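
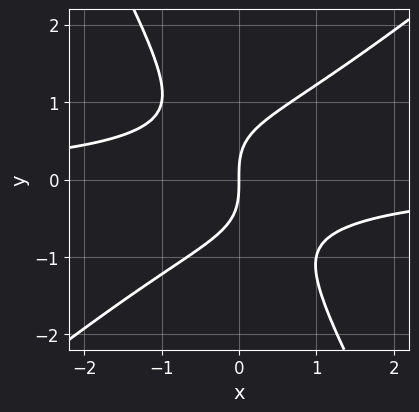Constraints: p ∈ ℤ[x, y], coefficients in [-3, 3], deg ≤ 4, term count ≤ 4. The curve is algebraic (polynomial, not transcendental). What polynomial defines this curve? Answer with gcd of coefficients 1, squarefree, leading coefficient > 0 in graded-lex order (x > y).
3*x^2*y - 2*x*y^2 - 2*y^3 + 3*x

First, the degree is 3 — a generic line meets the curve in up to 3 points.
Then, from the axis intercepts and sections: one y-axis crossing is at y = 0; it crosses the x-axis at the gridline x = 0.
Finally, solving for integer coefficients yields p as stated.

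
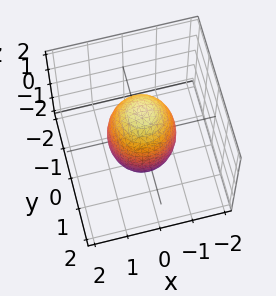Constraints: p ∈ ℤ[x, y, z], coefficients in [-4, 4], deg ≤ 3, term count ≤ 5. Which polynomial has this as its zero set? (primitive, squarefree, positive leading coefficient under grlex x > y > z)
deg p = 2. No degree-1 surface has this shape.
Symmetries: every cross-section ⟂ z is a circle, so x, y appear only via x² + y².
From the visible intercepts: among the integer gridlines, it crosses the x-axis at x ∈ {-1, 1}; a circular section at z = -1 has radius between 0 and 1; among the integer gridlines, it crosses the y-axis at y ∈ {-1, 1}.
Matching integer coefficients to the picture gives p.

3*x^2 + 3*y^2 + z^2 - 3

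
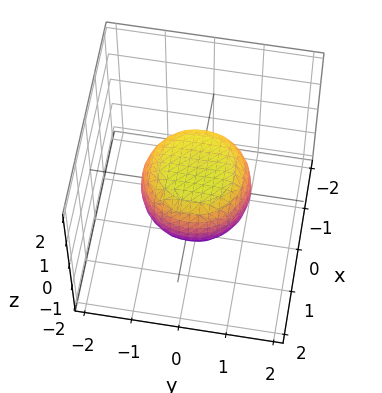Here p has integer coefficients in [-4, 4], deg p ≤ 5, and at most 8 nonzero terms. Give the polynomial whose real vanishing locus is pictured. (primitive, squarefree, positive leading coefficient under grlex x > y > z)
1. Degree: a generic line meets the surface in up to 4 points, so deg p = 4.
2. Symmetries: the surface is invariant under rotation about z: p = q(x² + y², z).
3. Against the integer gridlines: a circular section at z = 0 has radius between 1 and 2.
4. The integer polynomial consistent with all of this is the stated p.

2*x^4 + 4*x^2*y^2 + 2*y^4 - x^2 - y^2 + 3*z^2 - 2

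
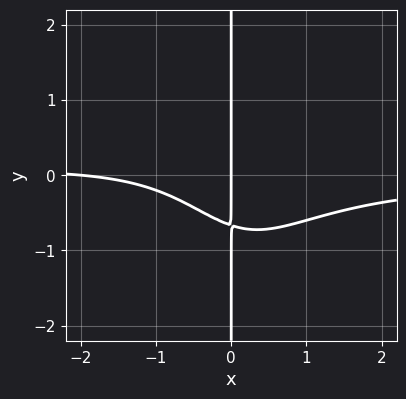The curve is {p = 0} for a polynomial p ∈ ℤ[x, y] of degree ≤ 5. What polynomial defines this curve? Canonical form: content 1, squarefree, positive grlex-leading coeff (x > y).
(a) The degree is 4 — a generic line meets the curve in up to 4 points.
(b) Reading off the gridlines: every point of the y-axis in the box is on the curve; among the integer gridlines, it crosses the x-axis at x ∈ {-2, 0}.
(c) Putting this together gives p.

2*x^3*y + x^2 + 3*x*y + 2*x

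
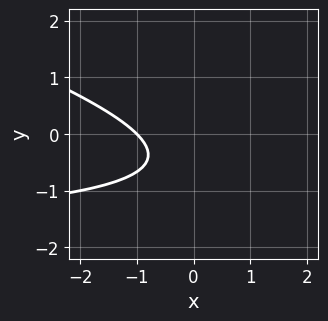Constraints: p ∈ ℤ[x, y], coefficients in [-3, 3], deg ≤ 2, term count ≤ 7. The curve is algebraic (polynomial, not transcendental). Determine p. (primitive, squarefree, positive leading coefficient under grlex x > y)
x*y + 3*y^2 + 2*x + 3*y + 2

1. The degree is 2 — no degree-1 curve has this shape.
2. From the axis intercepts and sections: it crosses the x-axis at the gridline x = -1; it misses every integer gridline on the y-axis.
3. Fitting integer coefficients to these (and the overall shape) gives p.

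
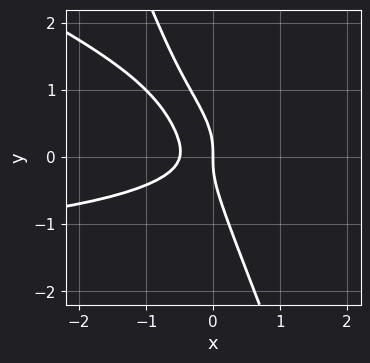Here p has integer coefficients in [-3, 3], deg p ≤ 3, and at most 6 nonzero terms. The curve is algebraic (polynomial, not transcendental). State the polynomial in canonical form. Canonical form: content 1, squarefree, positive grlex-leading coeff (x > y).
1. Degree: a generic line meets the curve in up to 3 points, so deg p = 3.
2. Checking where it meets the axes: it crosses the y-axis at the gridline y = 0; one x-axis crossing is at x = 0.
3. Matching integer coefficients to the picture gives p.

x^2*y + 3*x*y^2 + y^3 + 2*x^2 + x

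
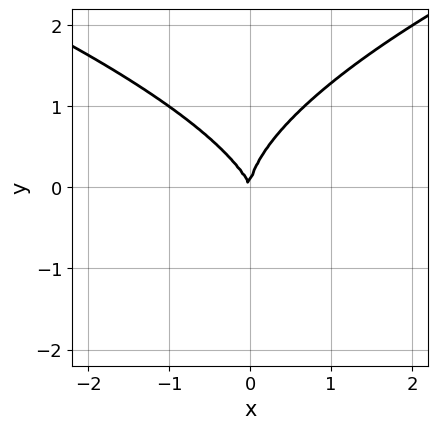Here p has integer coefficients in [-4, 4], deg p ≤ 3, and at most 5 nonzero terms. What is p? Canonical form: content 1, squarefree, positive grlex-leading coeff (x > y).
2*y^3 - 3*x^2 - x*y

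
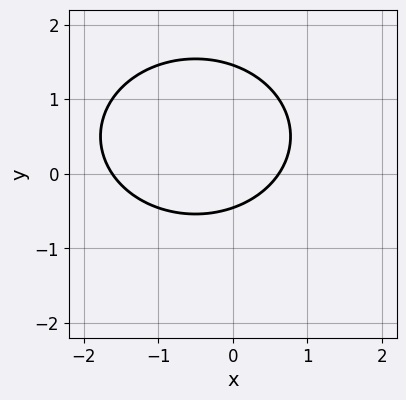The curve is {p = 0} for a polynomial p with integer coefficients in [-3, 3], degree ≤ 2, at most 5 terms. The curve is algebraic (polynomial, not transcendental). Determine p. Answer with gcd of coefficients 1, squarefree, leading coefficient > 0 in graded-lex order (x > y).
First, degree: a generic line meets the curve in up to 2 points, so deg p = 2.
Finally, matching integer coefficients to the picture gives p.

2*x^2 + 3*y^2 + 2*x - 3*y - 2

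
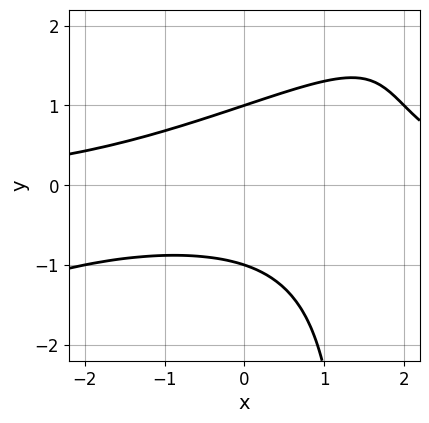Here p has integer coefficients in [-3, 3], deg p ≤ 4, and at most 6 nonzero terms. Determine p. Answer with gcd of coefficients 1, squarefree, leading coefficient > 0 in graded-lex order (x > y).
x^2*y - 2*x*y^2 + 3*y^2 - 3

1. The degree is 3 — the shape is more complex than any degree-2 curve.
2. Checking where it meets the axes: among the integer gridlines, it crosses the y-axis at y ∈ {-1, 1}; the curve avoids every integer x-axis point in the box.
3. Solving for integer coefficients yields p as stated.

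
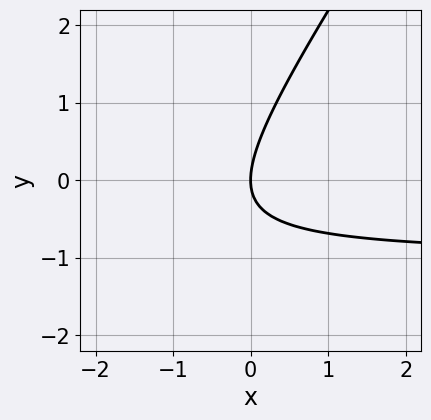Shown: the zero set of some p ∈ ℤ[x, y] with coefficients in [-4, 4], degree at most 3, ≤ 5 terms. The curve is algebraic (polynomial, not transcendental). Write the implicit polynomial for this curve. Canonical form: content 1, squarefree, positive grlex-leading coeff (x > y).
3*x*y - 2*y^2 + 3*x

(a) Degree: the shape is more complex than any degree-1 curve, so deg p = 2.
(b) Checking where it meets the axes: it meets the x-axis at x = 0 (among the integer gridlines); it crosses the y-axis at the gridline y = 0.
(c) These observations pin down the coefficients.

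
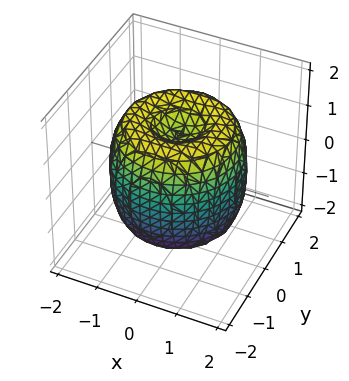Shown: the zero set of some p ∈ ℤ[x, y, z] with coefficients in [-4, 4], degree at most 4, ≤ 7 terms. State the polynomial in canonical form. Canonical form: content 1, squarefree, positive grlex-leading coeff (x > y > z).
(a) Degree: no degree-3 surface has this shape, so deg p = 4.
(b) Symmetries: rotational symmetry about the z-axis ⇒ p depends on x, y only through x² + y².
(c) From the axis intercepts and sections: a circular section at z = 0 has radius between 1 and 2; the z-axis gridline crossings are at z ∈ {-1, 1}.
(d) Fitting integer coefficients to these (and the overall shape) gives p.

x^4 + 2*x^2*y^2 + y^4 - 2*x^2 - 2*y^2 + z^2 - 1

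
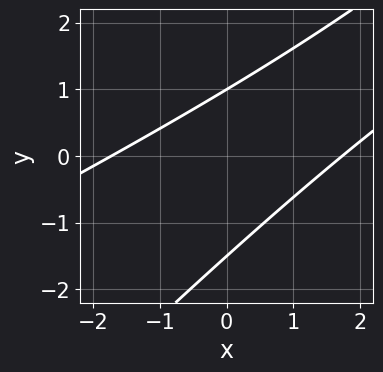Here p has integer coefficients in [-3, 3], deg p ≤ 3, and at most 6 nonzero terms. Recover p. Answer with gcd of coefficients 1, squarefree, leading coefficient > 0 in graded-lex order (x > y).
x^2 - 3*x*y + 2*y^2 + y - 3

(a) Degree: no degree-1 curve has this shape, so deg p = 2.
(b) Reading off the gridlines: one y-axis crossing is at y = 1.
(c) Matching integer coefficients to the picture gives p.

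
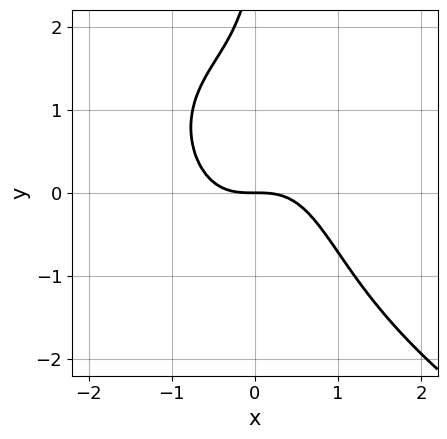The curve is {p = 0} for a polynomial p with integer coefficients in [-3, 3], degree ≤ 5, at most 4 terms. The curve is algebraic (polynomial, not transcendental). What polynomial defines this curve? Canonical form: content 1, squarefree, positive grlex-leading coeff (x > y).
deg p = 4. A generic line meets the curve in up to 4 points.
Against the integer gridlines: one y-axis crossing is at y = 0; one x-axis crossing is at x = 0.
Assembling these constraints gives the stated polynomial.

x*y^3 + 3*x^3 - y^2 + 3*y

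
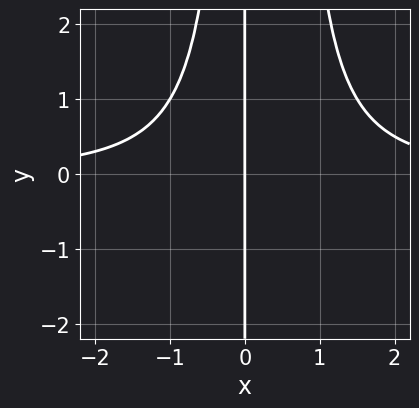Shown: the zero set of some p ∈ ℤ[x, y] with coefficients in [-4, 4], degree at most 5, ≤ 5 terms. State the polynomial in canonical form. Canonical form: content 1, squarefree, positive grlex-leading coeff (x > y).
2*x^3*y - x^2*y - 3*x

(a) Degree: no degree-3 curve has this shape, so deg p = 4.
(b) From the visible intercepts: every point of the y-axis in the box is on the curve; it crosses the x-axis at the gridline x = 0.
(c) Assembling these constraints gives the stated polynomial.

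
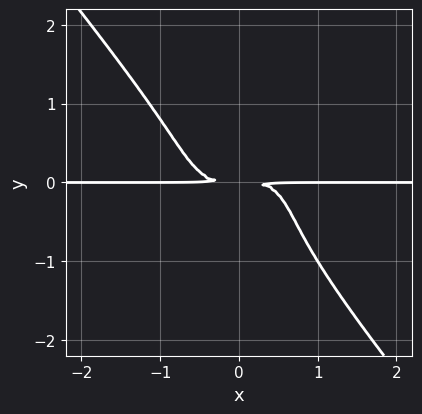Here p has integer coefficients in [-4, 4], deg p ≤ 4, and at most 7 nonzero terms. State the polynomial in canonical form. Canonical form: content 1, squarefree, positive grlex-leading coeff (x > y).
3*x^3*y - 2*x^2*y^2 + 3*y^4 + y^3 + 3*y^2

1. deg p = 4. A generic line meets the curve in up to 4 points.
2. Observable constraints: every point of the x-axis in the box is on the curve.
3. These observations pin down the coefficients.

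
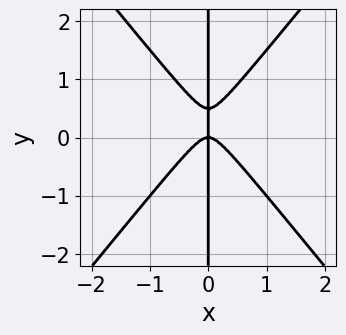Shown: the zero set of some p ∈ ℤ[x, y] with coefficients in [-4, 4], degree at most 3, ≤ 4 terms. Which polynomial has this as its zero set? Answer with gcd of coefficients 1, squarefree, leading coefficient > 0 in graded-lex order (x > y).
3*x^3 - 2*x*y^2 + x*y

(a) deg p = 3. The shape is more complex than any degree-2 curve.
(b) Against the integer gridlines: one x-axis crossing is at x = 0; every point of the y-axis in the box is on the curve.
(c) These observations pin down the coefficients.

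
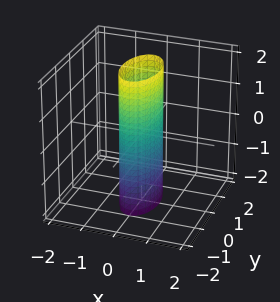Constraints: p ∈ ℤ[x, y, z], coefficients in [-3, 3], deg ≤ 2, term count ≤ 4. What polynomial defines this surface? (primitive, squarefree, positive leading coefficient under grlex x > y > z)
3*x^2 + y^2 - 1

Degree: constant cross-section along one axis; a quadric, so deg p = 2.
Symmetries: it's symmetric under x → −x, forcing even powers of x; it's symmetric under z → −z, forcing even powers of z; mirror symmetry y ↦ −y ⇒ only even powers of y.
Against the integer gridlines: the surface avoids every integer z-axis point in the box; the y-axis gridline crossings are at y ∈ {-1, 1}.
Assembling these constraints gives the stated polynomial.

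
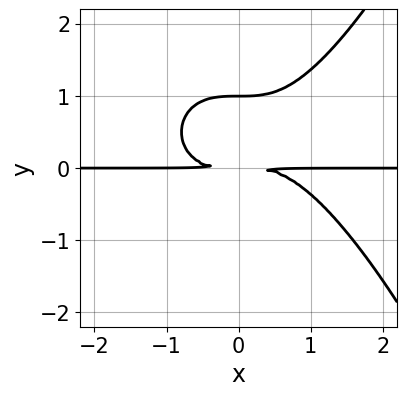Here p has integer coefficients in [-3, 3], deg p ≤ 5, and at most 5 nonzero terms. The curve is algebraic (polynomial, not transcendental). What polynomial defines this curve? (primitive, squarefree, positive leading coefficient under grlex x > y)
x^3*y - 2*y^3 + 2*y^2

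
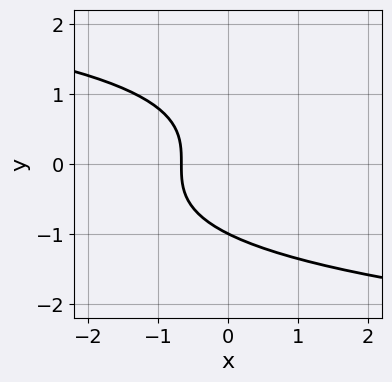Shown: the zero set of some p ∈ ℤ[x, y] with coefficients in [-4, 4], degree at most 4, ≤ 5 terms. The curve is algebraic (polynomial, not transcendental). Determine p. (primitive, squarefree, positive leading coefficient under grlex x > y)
The degree is 3 — no degree-2 curve has this shape.
Observable constraints: one y-axis crossing is at y = -1.
Putting this together gives p.

2*y^3 + 3*x + 2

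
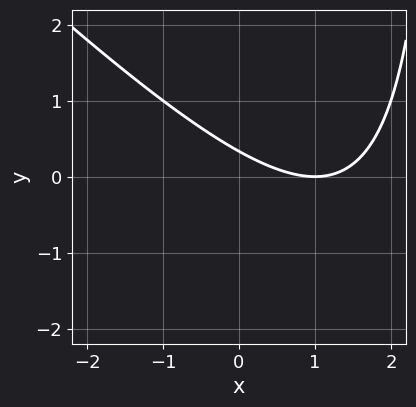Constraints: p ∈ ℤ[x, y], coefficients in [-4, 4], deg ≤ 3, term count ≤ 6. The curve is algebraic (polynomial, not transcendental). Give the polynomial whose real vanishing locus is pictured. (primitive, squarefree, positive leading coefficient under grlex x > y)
x^2 + x*y - 2*x - 3*y + 1

deg p = 2.
From the axis intercepts and sections: one x-axis crossing is at x = 1.
Putting this together gives p.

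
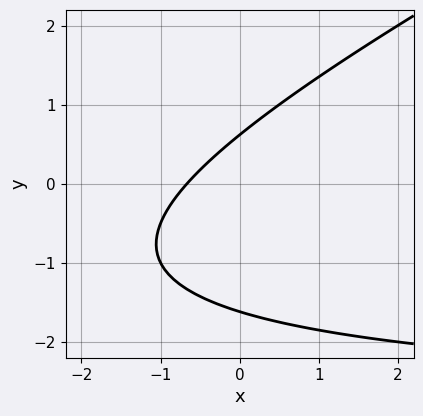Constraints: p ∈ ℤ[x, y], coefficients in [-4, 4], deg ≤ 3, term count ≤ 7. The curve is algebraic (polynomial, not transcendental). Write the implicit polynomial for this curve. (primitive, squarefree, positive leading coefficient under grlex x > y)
(a) Degree: no degree-1 curve has this shape, so deg p = 2.
(b) The integer polynomial consistent with all of this is the stated p.

x*y - 2*y^2 + 3*x - 2*y + 2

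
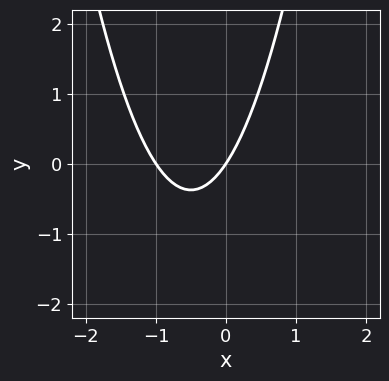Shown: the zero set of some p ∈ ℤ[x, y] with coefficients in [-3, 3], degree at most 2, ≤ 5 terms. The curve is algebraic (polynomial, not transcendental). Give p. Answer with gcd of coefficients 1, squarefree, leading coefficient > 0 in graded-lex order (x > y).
3*x^2 + 3*x - 2*y

(a) deg p = 2. The shape is more complex than any degree-1 curve.
(b) Reading off the gridlines: it crosses the y-axis at the gridline y = 0; among the integer gridlines, it crosses the x-axis at x ∈ {-1, 0}.
(c) Assembling these constraints gives the stated polynomial.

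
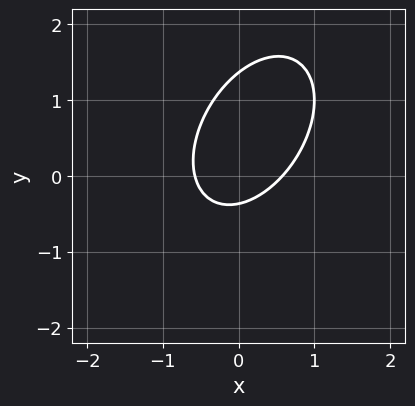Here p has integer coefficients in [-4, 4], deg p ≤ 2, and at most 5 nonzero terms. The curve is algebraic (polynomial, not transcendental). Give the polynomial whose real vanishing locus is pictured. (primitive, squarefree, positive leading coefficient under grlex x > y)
deg p = 2. A generic line meets the curve in up to 2 points.
The integer polynomial consistent with all of this is the stated p.

3*x^2 - 2*x*y + 2*y^2 - 2*y - 1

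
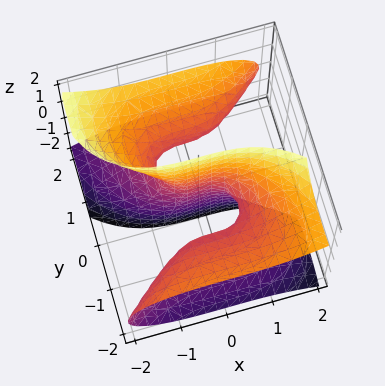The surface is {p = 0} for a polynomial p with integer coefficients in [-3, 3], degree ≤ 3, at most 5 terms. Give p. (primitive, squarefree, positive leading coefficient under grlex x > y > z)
x^3 - y^3 - y^2*z + 3*y*z^2 + y

deg p = 3.
From the axis intercepts and sections: one x-axis crossing is at x = 0; among the integer gridlines, it crosses the y-axis at y ∈ {-1, 0, 1}; every point of the z-axis in the box is on the surface.
The integer polynomial consistent with all of this is the stated p.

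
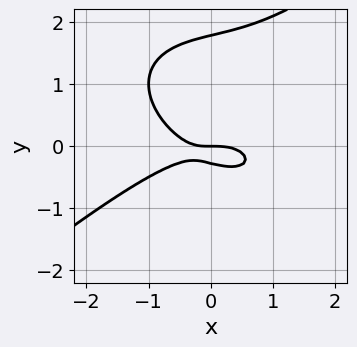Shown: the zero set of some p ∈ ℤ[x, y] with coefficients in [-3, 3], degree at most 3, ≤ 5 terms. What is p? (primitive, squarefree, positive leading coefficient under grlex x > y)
(a) deg p = 3. No degree-2 curve has this shape.
(b) Observable constraints: it crosses the x-axis at the gridline x = 0; one y-axis crossing is at y = 0.
(c) Matching integer coefficients to the picture gives p.

x^3 - 2*y^3 + x*y + 3*y^2 + y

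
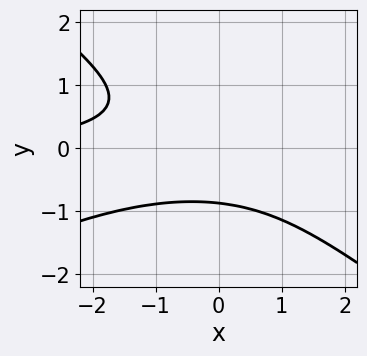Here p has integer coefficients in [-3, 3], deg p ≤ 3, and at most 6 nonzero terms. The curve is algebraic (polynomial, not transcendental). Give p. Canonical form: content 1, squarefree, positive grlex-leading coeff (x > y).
(a) Degree: no degree-2 curve has this shape, so deg p = 3.
(b) Checking where it meets the axes: the curve avoids every integer x-axis point in the box.
(c) These observations pin down the coefficients.

x^2*y - x*y^2 - 3*y^3 - 2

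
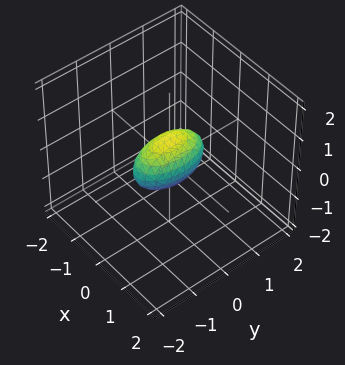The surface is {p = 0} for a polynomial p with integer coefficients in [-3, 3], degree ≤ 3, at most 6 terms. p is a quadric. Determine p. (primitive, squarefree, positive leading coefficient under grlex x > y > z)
(a) deg p = 2. A closed, bounded, convex surface; a quadric.
(b) Symmetries: mirror symmetry y ↦ −y ⇒ only even powers of y; the z ↦ −z reflection is a symmetry, so z appears only in even powers; mirror symmetry x ↦ −x ⇒ only even powers of x.
(c) From the axis intercepts and sections: the y-axis gridline crossings are at y ∈ {-1, 1}.
(d) Assembling these constraints gives the stated polynomial.

3*x^2 + y^2 + 2*z^2 - 1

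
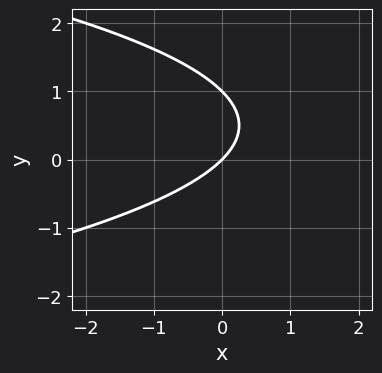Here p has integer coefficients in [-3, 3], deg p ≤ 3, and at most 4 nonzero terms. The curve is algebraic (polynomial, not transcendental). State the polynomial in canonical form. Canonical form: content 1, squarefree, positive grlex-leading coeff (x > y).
1. The degree is 2 — the shape is more complex than any degree-1 curve.
2. Checking where it meets the axes: it crosses the x-axis at the gridline x = 0; the y-axis gridline crossings are at y ∈ {0, 1}.
3. Matching integer coefficients to the picture gives p.

y^2 + x - y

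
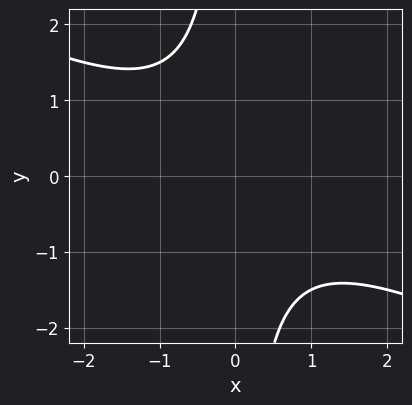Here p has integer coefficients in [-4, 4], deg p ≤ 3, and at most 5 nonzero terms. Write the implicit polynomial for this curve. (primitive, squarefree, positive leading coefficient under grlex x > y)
x^2 + 2*x*y + 2

(a) The degree is 2 — no degree-1 curve has this shape.
(b) Reading off the gridlines: it misses every integer gridline on the y-axis; it misses every integer gridline on the x-axis.
(c) These observations pin down the coefficients.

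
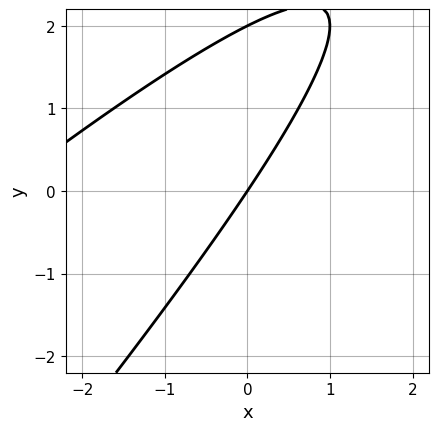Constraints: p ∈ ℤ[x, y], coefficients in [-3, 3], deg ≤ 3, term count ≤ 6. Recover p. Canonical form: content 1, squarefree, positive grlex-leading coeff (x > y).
(a) The degree is 2 — the shape is more complex than any degree-1 curve.
(b) Reading off the gridlines: one x-axis crossing is at x = 0; the y-axis gridline crossings are at y ∈ {0, 2}.
(c) Matching integer coefficients to the picture gives p.

x^2 - 2*x*y + y^2 + 3*x - 2*y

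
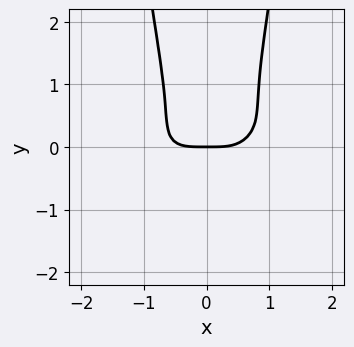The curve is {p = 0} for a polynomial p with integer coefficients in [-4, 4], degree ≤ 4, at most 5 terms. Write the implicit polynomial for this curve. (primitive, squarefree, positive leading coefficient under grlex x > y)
x^4 - x^3*y + 3*x^2*y^2 - y^3 - y

(a) deg p = 4. No degree-3 curve has this shape.
(b) Checking where it meets the axes: it meets the x-axis at x = 0 (among the integer gridlines); one y-axis crossing is at y = 0.
(c) Putting this together gives p.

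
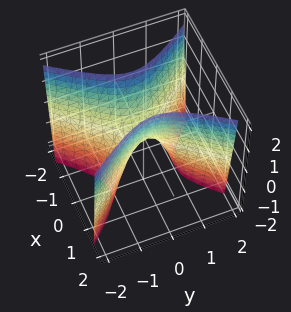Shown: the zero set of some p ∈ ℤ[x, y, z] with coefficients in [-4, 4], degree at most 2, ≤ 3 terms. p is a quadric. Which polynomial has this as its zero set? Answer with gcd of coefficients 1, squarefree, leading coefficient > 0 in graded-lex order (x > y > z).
deg p = 2. A saddle surface; a quadric.
Symmetries: the x ↦ −x reflection is a symmetry, so x appears only in even powers; it's symmetric under y → −y, forcing even powers of y.
Observable constraints: it crosses the z-axis at the gridline z = 0; one x-axis crossing is at x = 0; it crosses the y-axis at the gridline y = 0.
Matching integer coefficients to the picture gives p.

3*x^2 - 2*y^2 - z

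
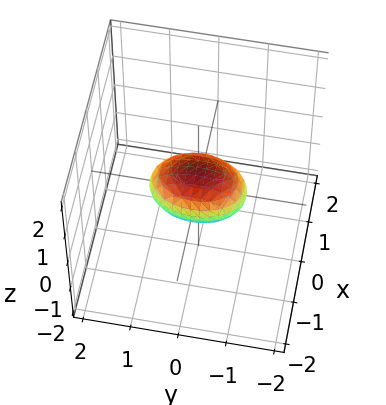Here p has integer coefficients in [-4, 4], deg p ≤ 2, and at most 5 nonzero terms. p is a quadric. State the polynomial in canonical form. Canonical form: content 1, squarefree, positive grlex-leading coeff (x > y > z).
2*x^2 + y^2 + 2*z^2 - 1

deg p = 2. Bounded and convex; a quadric.
Symmetries: it's symmetric under y → −y, forcing even powers of y; mirror symmetry x ↦ −x ⇒ only even powers of x; it's symmetric under z → −z, forcing even powers of z.
From the visible intercepts: the y-axis gridline crossings are at y ∈ {-1, 1}.
Matching integer coefficients to the picture gives p.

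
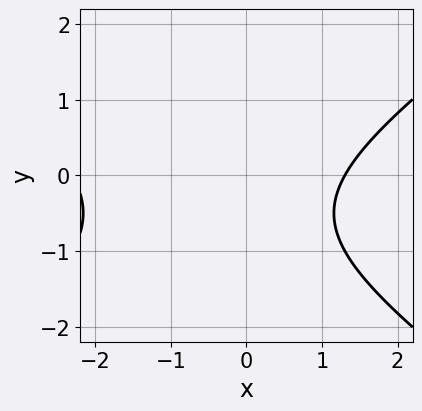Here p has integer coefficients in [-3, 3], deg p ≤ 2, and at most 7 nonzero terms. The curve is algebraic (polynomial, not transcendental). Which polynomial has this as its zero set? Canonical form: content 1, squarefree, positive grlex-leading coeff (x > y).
x^2 - 2*y^2 + x - 2*y - 3

1. The degree is 2 — no degree-1 curve has this shape.
2. Against the integer gridlines: no y-intercept at any integer in the box.
3. The integer polynomial consistent with all of this is the stated p.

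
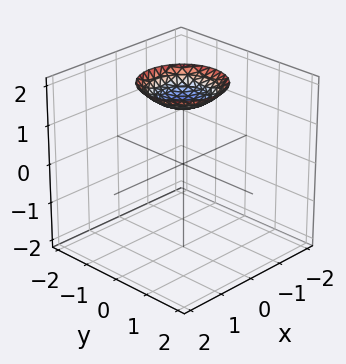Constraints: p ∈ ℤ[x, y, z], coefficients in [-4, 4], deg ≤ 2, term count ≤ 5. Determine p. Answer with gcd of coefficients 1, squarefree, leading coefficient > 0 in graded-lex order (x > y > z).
x^2 + y^2 - 2*z + 3

(a) The degree is 2 — a generic line meets the surface in up to 2 points.
(b) Symmetries: rotational symmetry about the z-axis ⇒ p depends on x, y only through x² + y².
(c) Observable constraints: no y-intercept at any integer in the box; a circular section at z = 2 has radius exactly 1.
(d) Solving for integer coefficients yields p as stated.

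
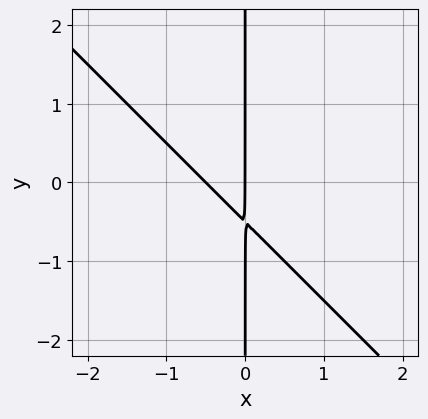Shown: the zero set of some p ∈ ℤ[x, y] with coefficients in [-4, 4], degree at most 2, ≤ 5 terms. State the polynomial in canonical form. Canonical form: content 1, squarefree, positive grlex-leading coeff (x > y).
1. deg p = 2. A generic line meets the curve in up to 2 points.
2. Against the integer gridlines: the visible y-axis segment lies entirely on the curve; it meets the x-axis at x = 0 (among the integer gridlines).
3. Solving for integer coefficients yields p as stated.

2*x^2 + 2*x*y + x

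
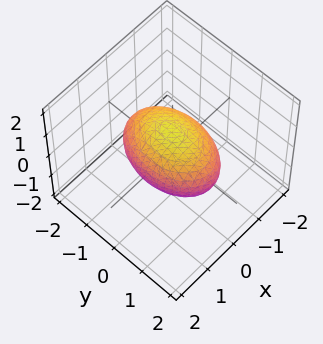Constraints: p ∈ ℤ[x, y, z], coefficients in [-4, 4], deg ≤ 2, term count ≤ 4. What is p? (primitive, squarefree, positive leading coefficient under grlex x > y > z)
2*x^2 + y^2 + 2*z^2 - 2

(a) The degree is 2 — a closed, bounded, convex surface; a quadric.
(b) Symmetries: the z ↦ −z reflection is a symmetry, so z appears only in even powers; mirror symmetry y ↦ −y ⇒ only even powers of y; it's symmetric under x → −x, forcing even powers of x.
(c) From the axis intercepts and sections: the z-axis gridline crossings are at z ∈ {-1, 1}; the x-axis gridline crossings are at x ∈ {-1, 1}.
(d) Solving for integer coefficients yields p as stated.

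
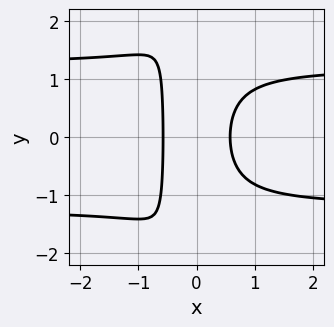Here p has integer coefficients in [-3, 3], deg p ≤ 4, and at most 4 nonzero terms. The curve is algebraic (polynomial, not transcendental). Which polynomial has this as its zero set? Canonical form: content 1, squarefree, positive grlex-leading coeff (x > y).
2*x^2*y^2 + x*y^2 - 3*x^2 + 1

The degree is 4 — a generic line meets the curve in up to 4 points.
Symmetries: the y ↦ −y reflection is a symmetry, so y appears only in even powers.
From the visible intercepts: no y-intercept at any integer in the box.
These observations pin down the coefficients.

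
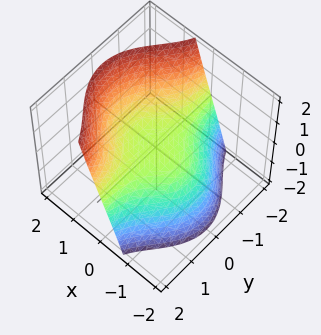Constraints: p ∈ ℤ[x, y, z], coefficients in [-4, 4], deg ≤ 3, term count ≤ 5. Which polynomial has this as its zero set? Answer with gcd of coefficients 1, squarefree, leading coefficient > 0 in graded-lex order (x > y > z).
x^3 + 2*x*y^2 - 3*z

1. deg p = 3. A generic line meets the surface in up to 3 points.
2. Reading off the gridlines: every point of the y-axis in the box is on the surface; one x-axis crossing is at x = 0.
3. Fitting integer coefficients to these (and the overall shape) gives p.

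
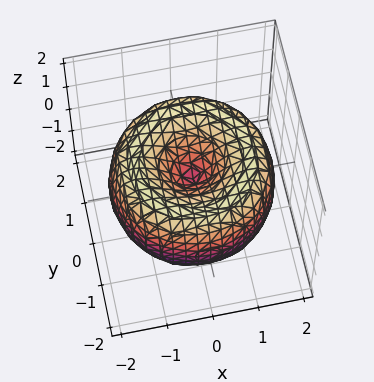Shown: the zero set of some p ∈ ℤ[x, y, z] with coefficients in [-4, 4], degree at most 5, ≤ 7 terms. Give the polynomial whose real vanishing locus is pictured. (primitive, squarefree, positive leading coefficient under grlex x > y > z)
First, degree: the shape is more complex than any degree-3 surface, so deg p = 4.
Next, symmetry: every cross-section ⟂ z is a circle, so x, y appear only via x² + y².
Then, from the axis intercepts and sections: it meets the y-axis at y = 0 (among the integer gridlines); it crosses the z-axis at the gridline z = 0.
Finally, putting this together gives p.

x^4 + 2*x^2*y^2 + y^4 - 3*x^2 - 3*y^2 + 2*z^2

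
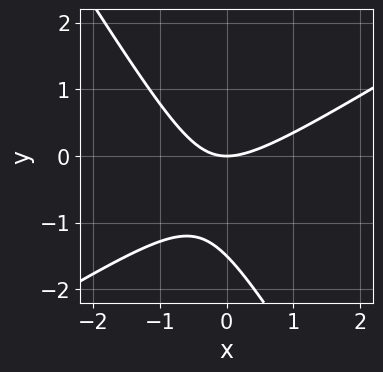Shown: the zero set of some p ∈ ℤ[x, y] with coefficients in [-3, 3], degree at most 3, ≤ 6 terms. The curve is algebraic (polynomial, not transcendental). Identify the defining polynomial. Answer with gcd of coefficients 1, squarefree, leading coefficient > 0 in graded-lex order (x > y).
2*x^2 - 2*x*y - 2*y^2 - 3*y

deg p = 2. A generic line meets the curve in up to 2 points.
From the visible intercepts: one x-axis crossing is at x = 0; it crosses the y-axis at the gridline y = 0.
Matching integer coefficients to the picture gives p.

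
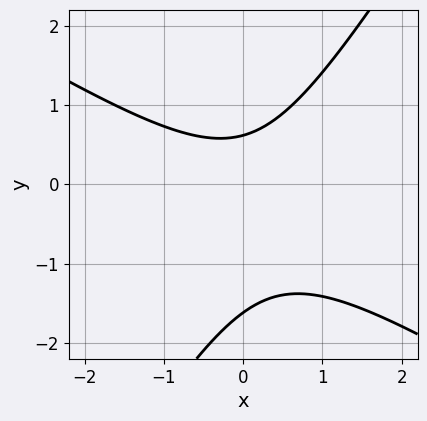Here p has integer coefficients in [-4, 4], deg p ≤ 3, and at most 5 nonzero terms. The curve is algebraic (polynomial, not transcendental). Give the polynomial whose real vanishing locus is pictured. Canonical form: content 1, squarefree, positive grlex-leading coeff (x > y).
First, the degree is 2 — the shape is more complex than any degree-1 curve.
Then, from the axis intercepts and sections: no x-intercept at any integer in the box.
Finally, solving for integer coefficients yields p as stated.

x^2 + x*y - y^2 - y + 1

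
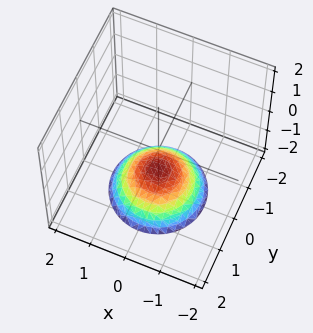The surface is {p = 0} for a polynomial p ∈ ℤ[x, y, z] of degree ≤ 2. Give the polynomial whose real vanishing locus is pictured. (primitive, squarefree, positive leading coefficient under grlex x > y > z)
2*x^2 + 2*y^2 + 3*z + 3

First, the degree is 2 — the shape is more complex than any degree-1 surface.
Then, symmetries: rotational symmetry about the z-axis ⇒ p depends on x, y only through x² + y².
Next, checking where it meets the axes: no y-intercept at any integer in the box; it meets the z-axis at z = -1 (among the integer gridlines).
Finally, solving for integer coefficients yields p as stated.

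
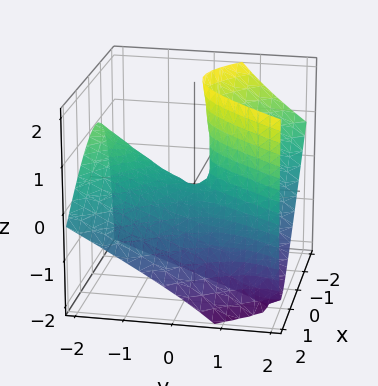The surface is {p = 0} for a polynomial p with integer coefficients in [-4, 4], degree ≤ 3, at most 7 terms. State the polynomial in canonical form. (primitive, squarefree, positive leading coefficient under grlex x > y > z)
(a) deg p = 2. No degree-1 surface has this shape.
(b) Against the integer gridlines: it crosses the z-axis at the gridline z = 0; one x-axis crossing is at x = 0; it crosses the y-axis at the gridline y = 0.
(c) The integer polynomial consistent with all of this is the stated p.

2*x^2 + 2*x*z - y^2 - 2*y*z + z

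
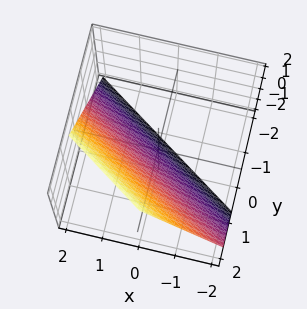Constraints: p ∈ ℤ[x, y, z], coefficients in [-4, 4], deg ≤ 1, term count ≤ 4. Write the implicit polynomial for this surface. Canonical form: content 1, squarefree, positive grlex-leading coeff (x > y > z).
Degree: the surface is flat (a plane), so deg p = 1.
From the axis intercepts and sections: one z-axis crossing is at z = -1; it crosses the x-axis at the gridline x = 1.
The integer polynomial consistent with all of this is the stated p.

2*x + 3*y - 2*z - 2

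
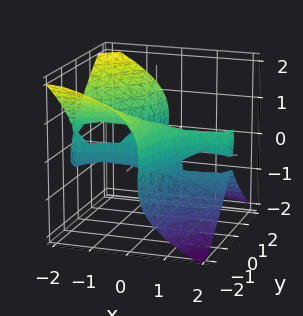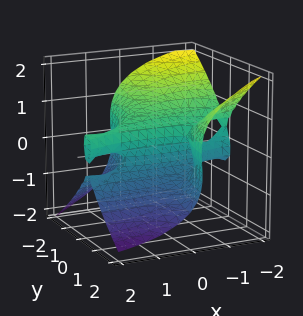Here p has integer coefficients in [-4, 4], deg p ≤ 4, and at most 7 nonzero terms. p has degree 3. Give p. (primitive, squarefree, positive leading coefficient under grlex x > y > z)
x^2*y - 3*x*y^2 - 3*z^3 - 2*y + z

(a) The degree is 3 — no degree-2 surface has this shape.
(b) From the axis intercepts and sections: every point of the x-axis in the box is on the surface; it crosses the z-axis at the gridline z = 0; one y-axis crossing is at y = 0.
(c) Fitting integer coefficients to these (and the overall shape) gives p.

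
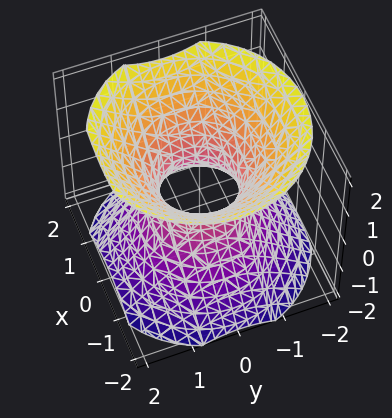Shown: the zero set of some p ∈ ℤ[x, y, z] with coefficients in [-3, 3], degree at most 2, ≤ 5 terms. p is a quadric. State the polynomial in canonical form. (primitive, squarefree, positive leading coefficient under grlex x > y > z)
The degree is 2 — one connected sheet with a waist; a quadric.
Symmetries: the z ↦ −z reflection is a symmetry, so z appears only in even powers; every cross-section ⟂ z is a circle, so x, y appear only via x² + y².
Checking where it meets the axes: a circular section at z = 1 has radius between 1 and 2; no z-intercept at any integer in the box.
Fitting integer coefficients to these (and the overall shape) gives p.

3*x^2 + 3*y^2 - 3*z^2 - 2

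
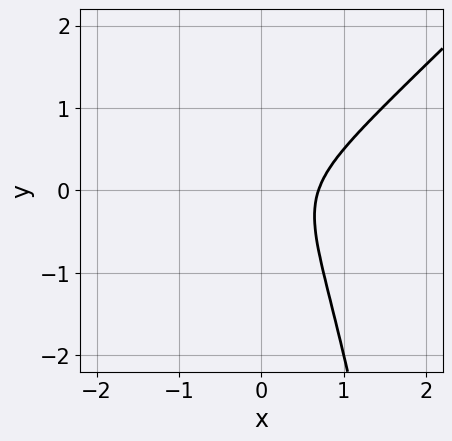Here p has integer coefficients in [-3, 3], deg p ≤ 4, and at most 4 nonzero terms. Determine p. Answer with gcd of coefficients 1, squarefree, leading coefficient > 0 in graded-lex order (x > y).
3*x^3 - 3*x^2*y - 2*y^2 - 1

(a) Degree: the shape is more complex than any degree-2 curve, so deg p = 3.
(b) Observable constraints: it misses every integer gridline on the y-axis.
(c) Assembling these constraints gives the stated polynomial.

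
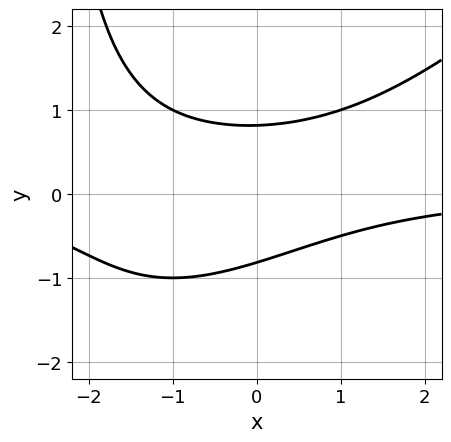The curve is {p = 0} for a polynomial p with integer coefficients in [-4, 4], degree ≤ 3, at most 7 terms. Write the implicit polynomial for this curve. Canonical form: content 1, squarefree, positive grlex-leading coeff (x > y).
First, degree: a generic line meets the curve in up to 3 points, so deg p = 3.
Next, from the visible intercepts: no x-intercept at any integer in the box.
Finally, together with the visible shape, these determine p as stated.

x^2*y - x*y^2 + x*y - 3*y^2 + 2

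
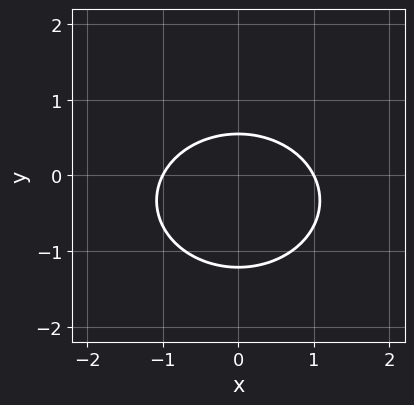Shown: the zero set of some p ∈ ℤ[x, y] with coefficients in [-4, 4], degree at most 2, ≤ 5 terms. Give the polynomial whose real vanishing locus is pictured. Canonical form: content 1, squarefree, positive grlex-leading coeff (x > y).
(a) The degree is 2 — no degree-1 curve has this shape.
(b) Symmetries: mirror symmetry x ↦ −x ⇒ only even powers of x.
(c) Reading off the gridlines: the x-axis gridline crossings are at x ∈ {-1, 1}.
(d) The integer polynomial consistent with all of this is the stated p.

2*x^2 + 3*y^2 + 2*y - 2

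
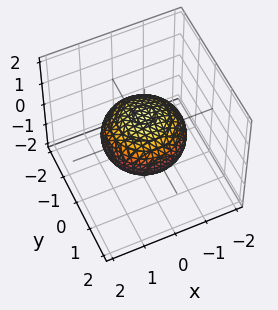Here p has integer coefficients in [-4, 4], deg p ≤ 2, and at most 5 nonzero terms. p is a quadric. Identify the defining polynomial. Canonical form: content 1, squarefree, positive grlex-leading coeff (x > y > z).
1. The degree is 2 — a closed, bounded, convex surface; a quadric.
2. Symmetry: the z-axis is an axis of rotation, so x and y enter only as x² + y²; mirror symmetry z ↦ −z ⇒ only even powers of z.
3. From the visible intercepts: a circular section at z = 0 has radius between 1 and 2; the z-axis gridline crossings are at z ∈ {-1, 1}.
4. The integer polynomial consistent with all of this is the stated p.

2*x^2 + 2*y^2 + 3*z^2 - 3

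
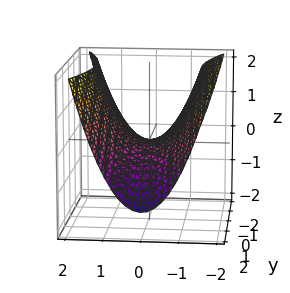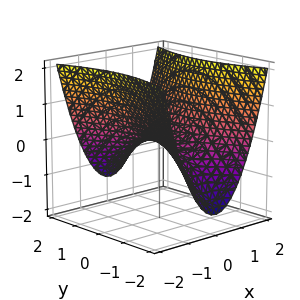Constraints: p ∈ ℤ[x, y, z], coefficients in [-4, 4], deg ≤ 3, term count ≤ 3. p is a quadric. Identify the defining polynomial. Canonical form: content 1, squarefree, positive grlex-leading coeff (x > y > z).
3*x^2 - y^2 - 3*z

First, deg p = 2. A saddle surface; a quadric.
Next, symmetries: mirror symmetry x ↦ −x ⇒ only even powers of x; it's symmetric under y → −y, forcing even powers of y.
Then, against the integer gridlines: it meets the y-axis at y = 0 (among the integer gridlines); it meets the x-axis at x = 0 (among the integer gridlines); it crosses the z-axis at the gridline z = 0.
Finally, the integer polynomial consistent with all of this is the stated p.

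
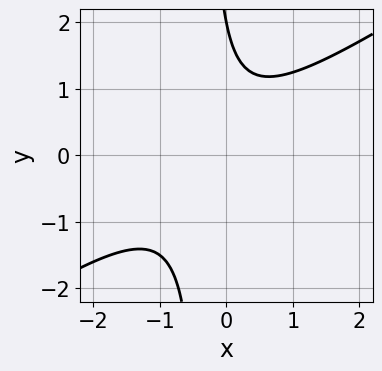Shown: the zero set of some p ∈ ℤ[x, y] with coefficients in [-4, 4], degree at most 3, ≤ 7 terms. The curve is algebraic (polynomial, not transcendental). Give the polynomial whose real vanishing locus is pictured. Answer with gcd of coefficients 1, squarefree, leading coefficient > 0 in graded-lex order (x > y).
2*x^2 - 3*x*y + x - y + 2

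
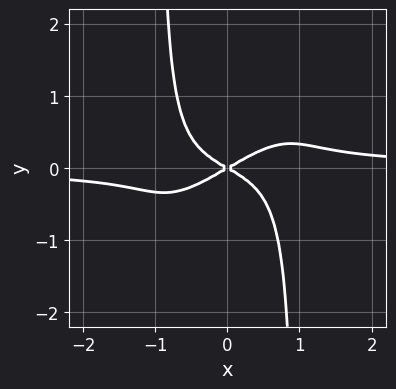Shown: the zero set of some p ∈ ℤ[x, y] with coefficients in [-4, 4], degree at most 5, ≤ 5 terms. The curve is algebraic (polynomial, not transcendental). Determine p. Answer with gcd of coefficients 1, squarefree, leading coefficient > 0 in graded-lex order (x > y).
3*x^3*y - 3*x^2*y^2 - x^2 + 3*y^2

Degree: the shape is more complex than any degree-3 curve, so deg p = 4.
Against the integer gridlines: it meets the x-axis at x = 0 (among the integer gridlines); it meets the y-axis at y = 0 (among the integer gridlines).
Assembling these constraints gives the stated polynomial.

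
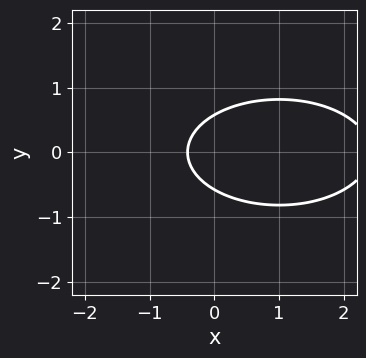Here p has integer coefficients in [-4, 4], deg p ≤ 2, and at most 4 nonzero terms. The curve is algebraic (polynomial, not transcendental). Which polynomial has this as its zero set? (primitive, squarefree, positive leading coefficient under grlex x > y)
x^2 + 3*y^2 - 2*x - 1

1. Degree: a generic line meets the curve in up to 2 points, so deg p = 2.
2. Symmetries: it's symmetric under y → −y, forcing even powers of y.
3. These observations pin down the coefficients.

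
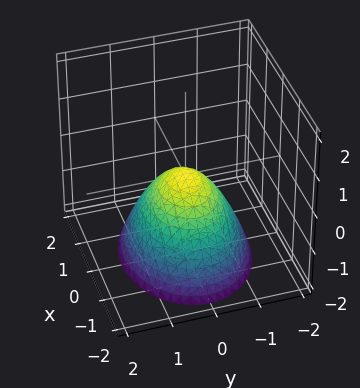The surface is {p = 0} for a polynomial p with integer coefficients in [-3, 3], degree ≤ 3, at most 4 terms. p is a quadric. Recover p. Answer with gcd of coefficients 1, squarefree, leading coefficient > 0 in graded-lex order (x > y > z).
1. The degree is 2 — a single bowl opening along one axis; a quadric.
2. Symmetries: mirror symmetry y ↦ −y ⇒ only even powers of y; it's symmetric under x → −x, forcing even powers of x.
3. From the visible intercepts: one y-axis crossing is at y = 0; one z-axis crossing is at z = 0; it crosses the x-axis at the gridline x = 0.
4. Putting this together gives p.

2*x^2 + 3*y^2 + 3*z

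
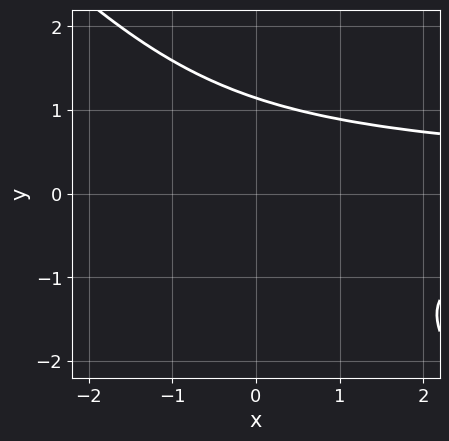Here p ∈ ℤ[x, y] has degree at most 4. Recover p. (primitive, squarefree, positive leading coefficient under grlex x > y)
2*x*y^2 + 2*y^3 - 3

deg p = 3. The shape is more complex than any degree-2 curve.
Reading off the gridlines: no x-intercept at any integer in the box.
These observations pin down the coefficients.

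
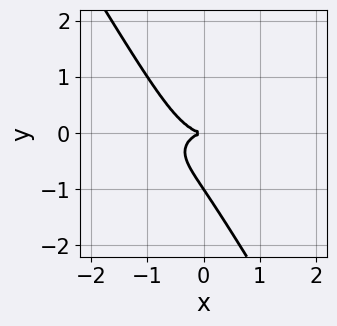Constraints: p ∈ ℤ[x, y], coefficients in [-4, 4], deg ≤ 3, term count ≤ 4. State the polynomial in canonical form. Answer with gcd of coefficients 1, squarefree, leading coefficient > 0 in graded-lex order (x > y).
Degree: a generic line meets the curve in up to 3 points, so deg p = 3.
Observable constraints: one x-axis crossing is at x = 0; among the integer gridlines, it crosses the y-axis at y ∈ {-1, 0}.
The integer polynomial consistent with all of this is the stated p.

x^3 + 3*x*y^2 + 2*y^3 + 2*y^2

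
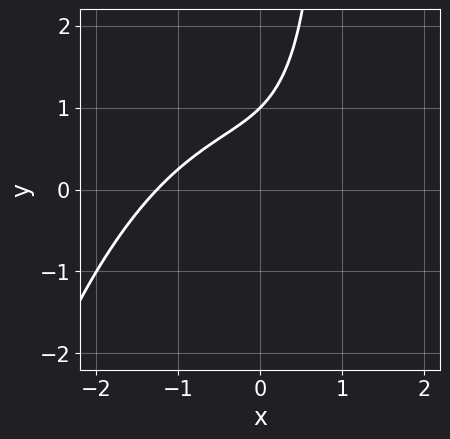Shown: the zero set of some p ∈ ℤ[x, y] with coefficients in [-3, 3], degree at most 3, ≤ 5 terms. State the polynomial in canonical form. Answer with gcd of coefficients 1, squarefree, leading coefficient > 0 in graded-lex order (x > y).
x^3 + 2*x*y - 2*y + 2

(a) deg p = 3. A generic line meets the curve in up to 3 points.
(b) From the visible intercepts: it meets the y-axis at y = 1 (among the integer gridlines).
(c) These observations pin down the coefficients.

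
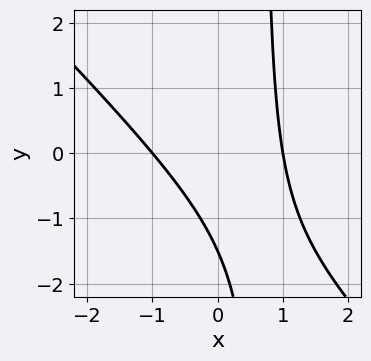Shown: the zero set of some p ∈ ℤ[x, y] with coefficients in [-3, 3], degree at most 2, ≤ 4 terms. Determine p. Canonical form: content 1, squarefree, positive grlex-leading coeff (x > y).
3*x^2 + 3*x*y - 2*y - 3

Degree: no degree-1 curve has this shape, so deg p = 2.
Observable constraints: the x-axis gridline crossings are at x ∈ {-1, 1}.
Together with the visible shape, these determine p as stated.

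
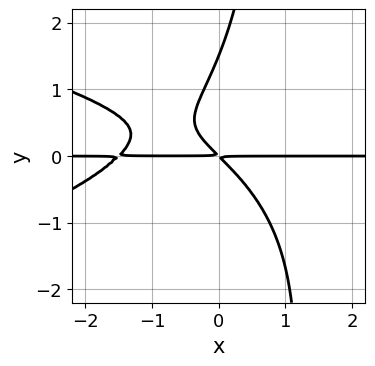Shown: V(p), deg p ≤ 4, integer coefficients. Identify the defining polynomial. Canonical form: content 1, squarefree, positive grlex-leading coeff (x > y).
2*x*y^3 + 2*x^2*y - 2*y^3 + 3*x*y + 3*y^2

First, the degree is 4 — no degree-3 curve has this shape.
Next, against the integer gridlines: the visible x-axis segment lies entirely on the curve.
Finally, putting this together gives p.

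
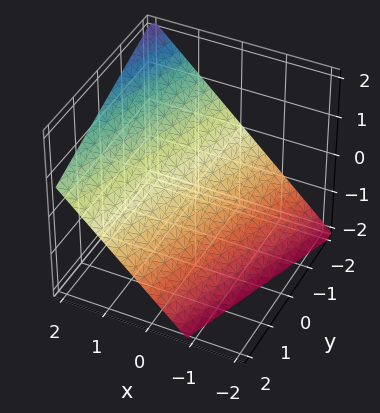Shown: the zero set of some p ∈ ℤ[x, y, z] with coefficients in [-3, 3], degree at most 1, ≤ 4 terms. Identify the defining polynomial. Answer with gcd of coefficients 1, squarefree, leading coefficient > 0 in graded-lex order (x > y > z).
Degree: the surface is flat (a plane), so deg p = 1.
Checking where it meets the axes: one y-axis crossing is at y = -2.
Assembling these constraints gives the stated polynomial.

3*x - y - 3*z - 2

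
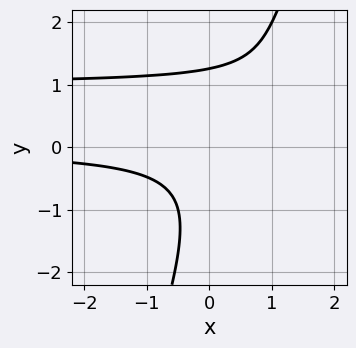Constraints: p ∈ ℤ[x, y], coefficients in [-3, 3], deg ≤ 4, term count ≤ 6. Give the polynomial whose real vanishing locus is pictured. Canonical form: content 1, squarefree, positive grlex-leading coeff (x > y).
3*x*y^2 - y^3 - 3*x*y + 2

(a) The degree is 3 — a generic line meets the curve in up to 3 points.
(b) Checking where it meets the axes: the curve avoids every integer x-axis point in the box.
(c) These observations pin down the coefficients.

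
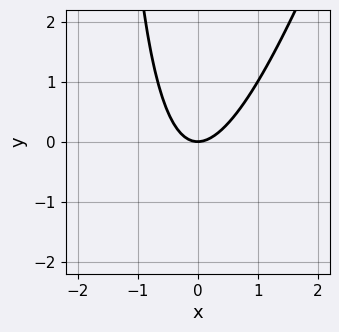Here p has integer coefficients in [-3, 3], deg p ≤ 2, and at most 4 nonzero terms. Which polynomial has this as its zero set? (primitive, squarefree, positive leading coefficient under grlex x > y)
(a) The degree is 2 — no degree-1 curve has this shape.
(b) Reading off the gridlines: it crosses the y-axis at the gridline y = 0; it meets the x-axis at x = 0 (among the integer gridlines).
(c) The integer polynomial consistent with all of this is the stated p.

3*x^2 - x*y - 2*y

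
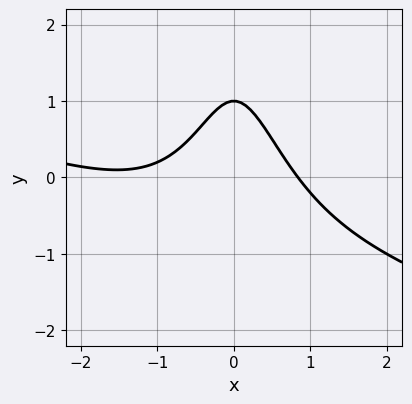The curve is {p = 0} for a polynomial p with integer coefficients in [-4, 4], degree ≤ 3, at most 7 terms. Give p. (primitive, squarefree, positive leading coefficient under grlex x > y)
x^3 + 3*x^2*y + 2*x^2 + 2*y - 2

deg p = 3.
Checking where it meets the axes: it meets the y-axis at y = 1 (among the integer gridlines).
Fitting integer coefficients to these (and the overall shape) gives p.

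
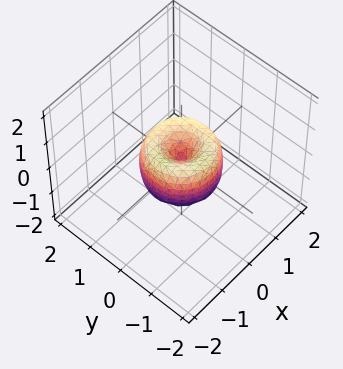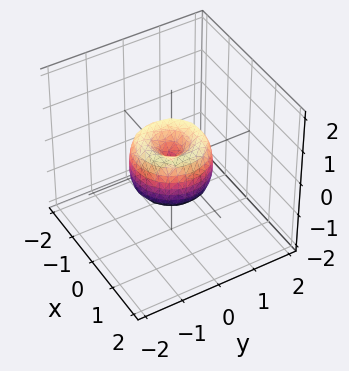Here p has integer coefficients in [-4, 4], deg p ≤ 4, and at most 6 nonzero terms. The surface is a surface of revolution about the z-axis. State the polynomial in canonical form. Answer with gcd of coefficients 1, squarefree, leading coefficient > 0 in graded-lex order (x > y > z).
(a) deg p = 4. A generic line meets the surface in up to 4 points.
(b) Symmetries: rotational symmetry about the z-axis ⇒ p depends on x, y only through x² + y².
(c) Observable constraints: it meets the z-axis at z = 0 (among the integer gridlines); a circular section at z = 0 has radius exactly 1; the x-axis gridline crossings are at x ∈ {-1, 0, 1}; among the integer gridlines, it crosses the y-axis at y ∈ {-1, 0, 1}.
(d) Putting this together gives p.

2*x^4 + 4*x^2*y^2 + 2*y^4 - 2*x^2 - 2*y^2 + z^2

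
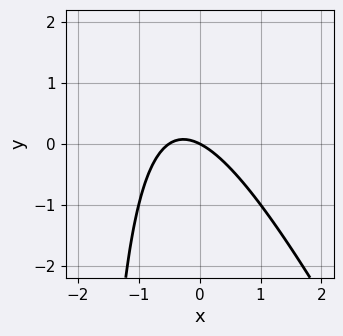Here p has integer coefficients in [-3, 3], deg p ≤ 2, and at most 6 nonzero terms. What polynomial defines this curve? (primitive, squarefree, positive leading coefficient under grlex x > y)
The degree is 2 — no degree-1 curve has this shape.
Against the integer gridlines: it meets the x-axis at x = 0 (among the integer gridlines); one y-axis crossing is at y = 0.
Solving for integer coefficients yields p as stated.

2*x^2 + x*y + x + 2*y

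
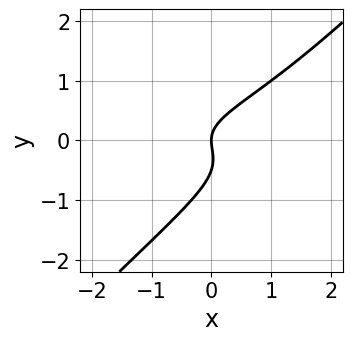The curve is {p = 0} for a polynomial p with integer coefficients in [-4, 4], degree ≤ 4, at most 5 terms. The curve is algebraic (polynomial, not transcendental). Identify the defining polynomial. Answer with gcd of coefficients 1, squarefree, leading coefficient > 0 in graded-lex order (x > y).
2*x*y^2 - 2*y^3 - y^2 + x

deg p = 3.
Observable constraints: it crosses the x-axis at the gridline x = 0; one y-axis crossing is at y = 0.
The integer polynomial consistent with all of this is the stated p.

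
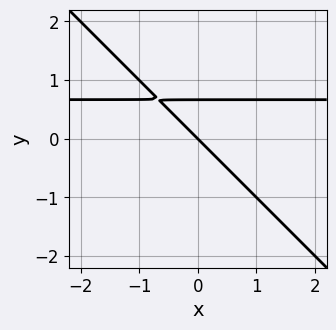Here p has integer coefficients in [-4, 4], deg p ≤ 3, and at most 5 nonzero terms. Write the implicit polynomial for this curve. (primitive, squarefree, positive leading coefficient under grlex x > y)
3*x*y + 3*y^2 - 2*x - 2*y

(a) The degree is 2 — the shape is more complex than any degree-1 curve.
(b) Checking where it meets the axes: it meets the y-axis at y = 0 (among the integer gridlines); it crosses the x-axis at the gridline x = 0.
(c) Fitting integer coefficients to these (and the overall shape) gives p.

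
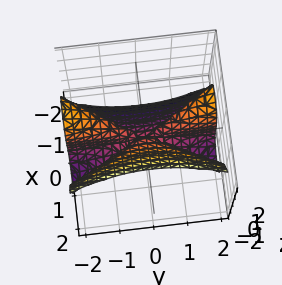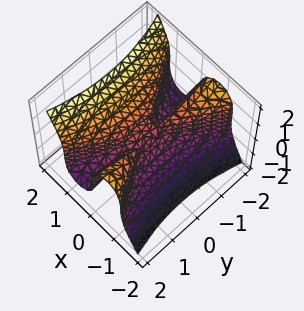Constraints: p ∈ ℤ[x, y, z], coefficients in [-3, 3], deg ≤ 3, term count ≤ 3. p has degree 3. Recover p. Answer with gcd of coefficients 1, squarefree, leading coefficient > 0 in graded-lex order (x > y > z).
First, the degree is 3 — the shape is more complex than any degree-2 surface.
Then, observable constraints: it crosses the z-axis at the gridline z = 0; one x-axis crossing is at x = 0; every point of the y-axis in the box is on the surface.
Finally, the integer polynomial consistent with all of this is the stated p.

3*x^3 - x*y^2 - z^3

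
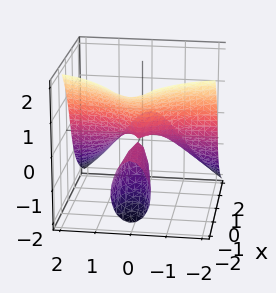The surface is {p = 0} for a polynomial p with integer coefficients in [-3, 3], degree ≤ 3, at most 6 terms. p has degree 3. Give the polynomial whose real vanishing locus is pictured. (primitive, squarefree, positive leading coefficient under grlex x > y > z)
3*x*y^2 + y^2*z + z^3 + 2*x*z + z

There are 2 components.
deg p = 3.
Against the integer gridlines: one z-axis crossing is at z = 0; every point of the x-axis in the box is on the surface; every point of the y-axis in the box is on the surface.
Together with the visible shape, these determine p as stated.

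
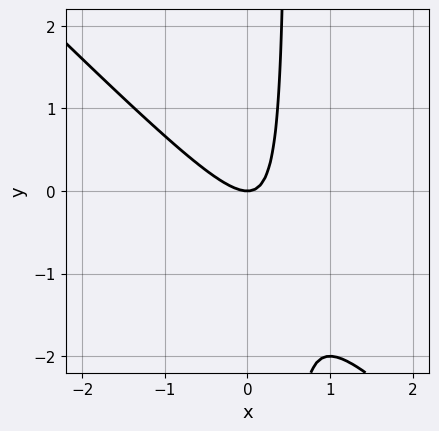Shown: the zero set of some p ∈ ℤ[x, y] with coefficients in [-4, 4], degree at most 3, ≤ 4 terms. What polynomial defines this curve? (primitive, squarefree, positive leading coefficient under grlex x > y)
2*x^2 + 2*x*y - y

1. Degree: the shape is more complex than any degree-1 curve, so deg p = 2.
2. Observable constraints: it crosses the y-axis at the gridline y = 0; it crosses the x-axis at the gridline x = 0.
3. Together with the visible shape, these determine p as stated.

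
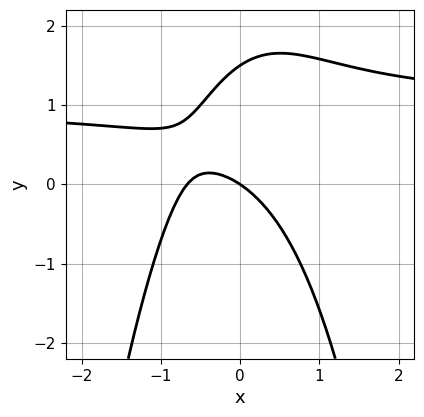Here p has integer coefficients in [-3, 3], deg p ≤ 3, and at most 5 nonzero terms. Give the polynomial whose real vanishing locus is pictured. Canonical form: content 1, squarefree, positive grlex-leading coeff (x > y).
3*x^2*y - 3*x^2 + 2*y^2 - 2*x - 3*y

First, deg p = 3. A generic line meets the curve in up to 3 points.
Then, reading off the gridlines: it crosses the y-axis at the gridline y = 0; one x-axis crossing is at x = 0.
Finally, matching integer coefficients to the picture gives p.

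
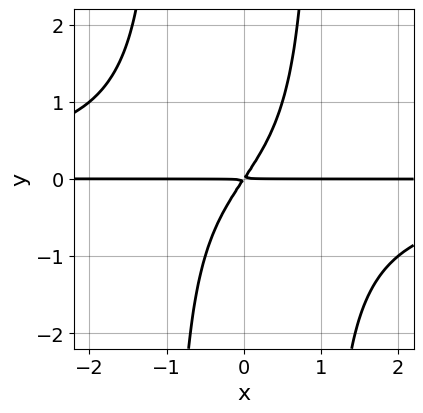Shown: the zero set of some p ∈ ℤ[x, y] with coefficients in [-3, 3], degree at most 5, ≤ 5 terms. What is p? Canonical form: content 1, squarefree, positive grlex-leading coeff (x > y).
(a) The degree is 4 — the shape is more complex than any degree-3 curve.
(b) From the visible intercepts: the visible x-axis segment lies entirely on the curve.
(c) These observations pin down the coefficients.

2*x^2*y^2 + 3*x*y - 2*y^2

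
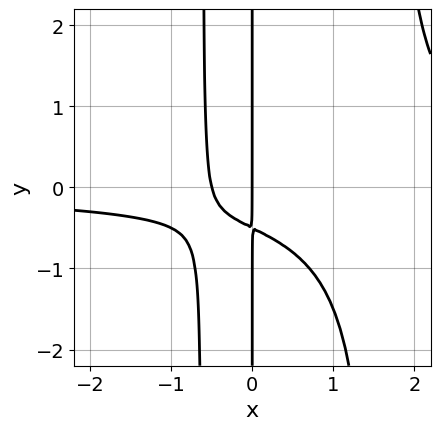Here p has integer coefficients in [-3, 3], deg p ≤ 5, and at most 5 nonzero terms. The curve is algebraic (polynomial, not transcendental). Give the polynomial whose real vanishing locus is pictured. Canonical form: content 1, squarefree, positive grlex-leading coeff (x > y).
2*x^3*y - 2*x^2*y - 2*x^2 - 2*x*y - x

First, deg p = 4. A generic line meets the curve in up to 4 points.
Then, reading off the gridlines: the visible y-axis segment lies entirely on the curve; it meets the x-axis at x = 0 (among the integer gridlines).
Finally, assembling these constraints gives the stated polynomial.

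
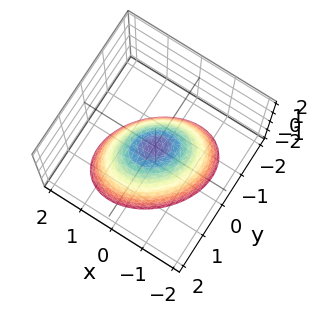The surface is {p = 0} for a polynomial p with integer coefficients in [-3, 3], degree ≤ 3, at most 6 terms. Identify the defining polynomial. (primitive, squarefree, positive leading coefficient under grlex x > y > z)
3*x^2 - 2*x*y + 3*y^2 + 3*z

The degree is 2 — the shape is more complex than any degree-1 surface.
Reading off the gridlines: it meets the z-axis at z = 0 (among the integer gridlines); one y-axis crossing is at y = 0; one x-axis crossing is at x = 0.
Solving for integer coefficients yields p as stated.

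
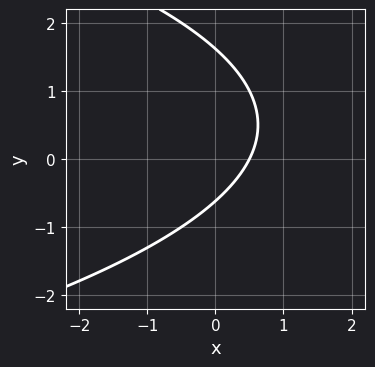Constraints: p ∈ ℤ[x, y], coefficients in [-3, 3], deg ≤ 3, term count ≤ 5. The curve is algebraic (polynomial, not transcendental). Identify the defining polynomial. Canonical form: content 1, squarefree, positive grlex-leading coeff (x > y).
y^2 + 2*x - y - 1

deg p = 2.
Matching integer coefficients to the picture gives p.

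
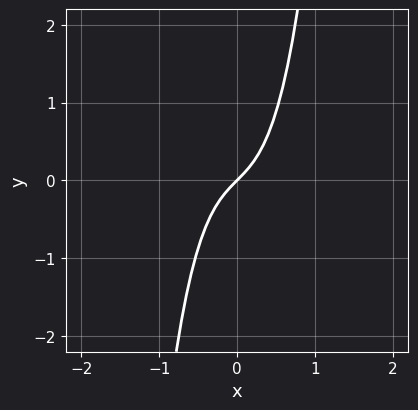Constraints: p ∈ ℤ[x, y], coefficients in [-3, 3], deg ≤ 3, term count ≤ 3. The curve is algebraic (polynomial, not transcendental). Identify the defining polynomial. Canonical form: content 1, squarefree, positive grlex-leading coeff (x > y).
3*x^3 + x - y

(a) The degree is 3 — the shape is more complex than any degree-2 curve.
(b) Checking where it meets the axes: one y-axis crossing is at y = 0; one x-axis crossing is at x = 0.
(c) Solving for integer coefficients yields p as stated.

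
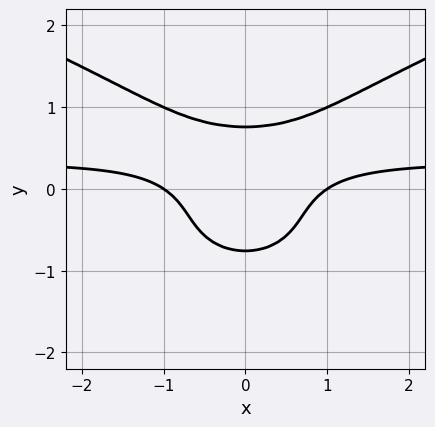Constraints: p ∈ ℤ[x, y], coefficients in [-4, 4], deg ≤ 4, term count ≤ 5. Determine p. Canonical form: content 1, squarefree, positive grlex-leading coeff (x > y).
3*y^4 - 3*x^2*y + x^2 - 1

(a) Degree: the shape is more complex than any degree-3 curve, so deg p = 4.
(b) Symmetries: it's symmetric under x → −x, forcing even powers of x.
(c) Reading off the gridlines: the x-axis gridline crossings are at x ∈ {-1, 1}.
(d) These observations pin down the coefficients.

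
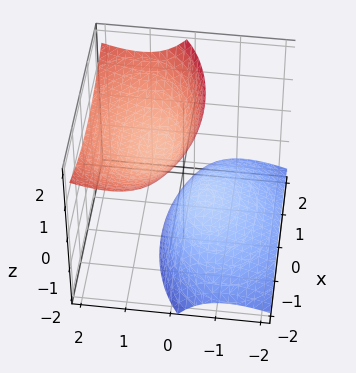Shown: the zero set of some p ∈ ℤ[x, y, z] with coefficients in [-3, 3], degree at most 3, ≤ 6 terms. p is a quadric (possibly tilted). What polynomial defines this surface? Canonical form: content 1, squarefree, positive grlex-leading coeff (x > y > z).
1. I count 2 distinct pieces. Treating them together as one polynomial.
2. Degree: no degree-1 surface has this shape, so deg p = 2.
3. From the axis intercepts and sections: it misses every integer gridline on the x-axis; the z-axis gridline crossings are at z ∈ {-1, 1}.
4. The integer polynomial consistent with all of this is the stated p.

x^2 + 2*y^2 - 3*y*z - z^2 + 1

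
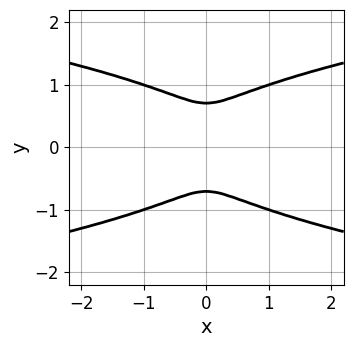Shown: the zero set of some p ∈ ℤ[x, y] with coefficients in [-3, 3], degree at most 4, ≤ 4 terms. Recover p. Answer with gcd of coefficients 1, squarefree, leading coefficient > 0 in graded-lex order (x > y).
2*y^4 - x^2 - y^2

First, degree: a generic line meets the curve in up to 4 points, so deg p = 4.
Then, symmetries: the x ↦ −x reflection is a symmetry, so x appears only in even powers; mirror symmetry y ↦ −y ⇒ only even powers of y.
Finally, fitting integer coefficients to these (and the overall shape) gives p.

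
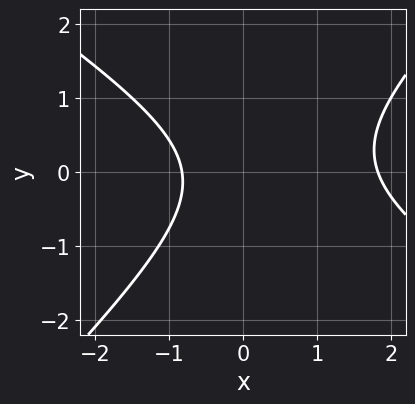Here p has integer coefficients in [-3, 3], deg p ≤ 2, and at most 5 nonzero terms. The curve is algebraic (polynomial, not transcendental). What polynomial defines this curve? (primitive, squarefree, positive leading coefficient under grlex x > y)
2*x^2 + x*y - 3*y^2 - 2*x - 3

First, the degree is 2 — no degree-1 curve has this shape.
Next, observable constraints: the curve avoids every integer y-axis point in the box.
Finally, solving for integer coefficients yields p as stated.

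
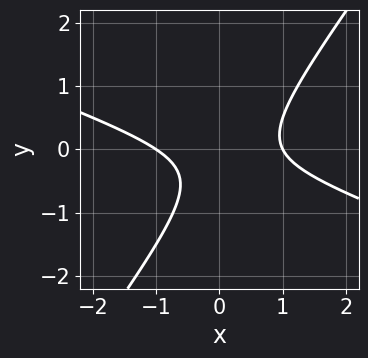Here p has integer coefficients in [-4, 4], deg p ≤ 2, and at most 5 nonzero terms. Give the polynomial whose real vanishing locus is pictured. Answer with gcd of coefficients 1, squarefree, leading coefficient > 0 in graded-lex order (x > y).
x^2 + 2*x*y - 2*y^2 - y - 1

The degree is 2 — a generic line meets the curve in up to 2 points.
Observable constraints: among the integer gridlines, it crosses the x-axis at x ∈ {-1, 1}; the curve avoids every integer y-axis point in the box.
Together with the visible shape, these determine p as stated.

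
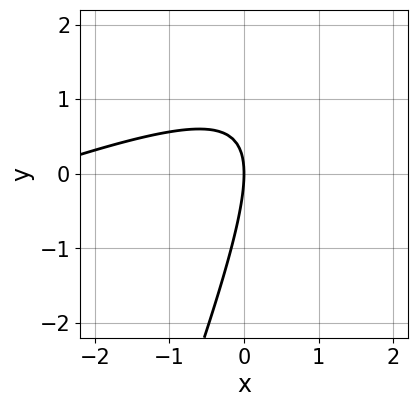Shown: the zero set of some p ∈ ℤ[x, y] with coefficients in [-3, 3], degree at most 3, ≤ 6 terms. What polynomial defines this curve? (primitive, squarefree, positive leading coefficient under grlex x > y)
First, deg p = 2.
Next, from the visible intercepts: one y-axis crossing is at y = 0; one x-axis crossing is at x = 0.
Finally, together with the visible shape, these determine p as stated.

x^2 - 3*x*y + y^2 + 3*x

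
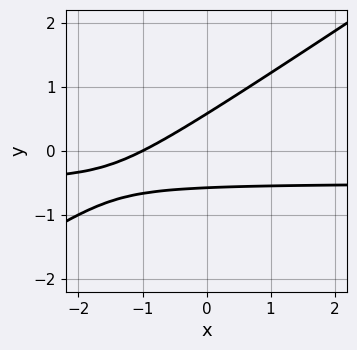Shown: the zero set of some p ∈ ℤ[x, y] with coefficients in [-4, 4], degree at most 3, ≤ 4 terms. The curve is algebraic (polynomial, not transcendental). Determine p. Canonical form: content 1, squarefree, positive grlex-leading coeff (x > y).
First, degree: no degree-1 curve has this shape, so deg p = 2.
Next, observable constraints: it crosses the x-axis at the gridline x = -1.
Finally, together with the visible shape, these determine p as stated.

2*x*y - 3*y^2 + x + 1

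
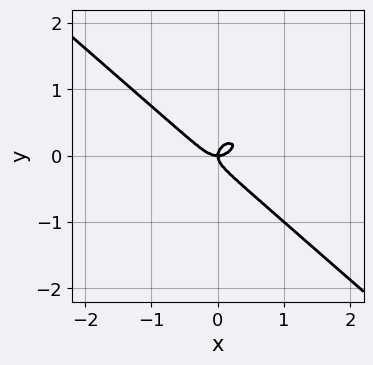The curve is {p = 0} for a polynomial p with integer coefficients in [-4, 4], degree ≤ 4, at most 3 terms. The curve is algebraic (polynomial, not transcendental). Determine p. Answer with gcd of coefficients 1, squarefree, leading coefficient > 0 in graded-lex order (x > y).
2*x^3 + 3*y^3 - x*y

deg p = 3. A generic line meets the curve in up to 3 points.
From the visible intercepts: it crosses the y-axis at the gridline y = 0; it crosses the x-axis at the gridline x = 0.
Fitting integer coefficients to these (and the overall shape) gives p.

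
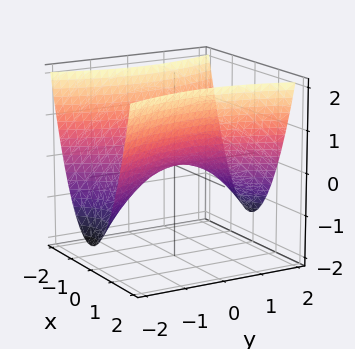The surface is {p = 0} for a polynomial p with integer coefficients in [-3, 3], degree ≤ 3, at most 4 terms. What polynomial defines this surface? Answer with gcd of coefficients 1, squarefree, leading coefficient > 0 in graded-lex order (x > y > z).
3*x^2 - y^2 - 3*z

1. deg p = 2. A hyperbolic paraboloid; a quadric.
2. Symmetries: the x ↦ −x reflection is a symmetry, so x appears only in even powers; it's symmetric under y → −y, forcing even powers of y.
3. From the axis intercepts and sections: one z-axis crossing is at z = 0; one x-axis crossing is at x = 0; one y-axis crossing is at y = 0.
4. Assembling these constraints gives the stated polynomial.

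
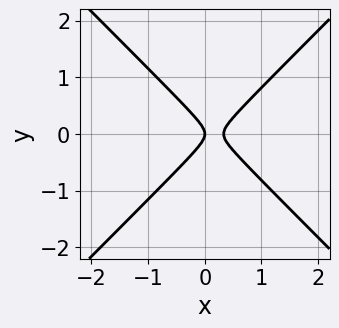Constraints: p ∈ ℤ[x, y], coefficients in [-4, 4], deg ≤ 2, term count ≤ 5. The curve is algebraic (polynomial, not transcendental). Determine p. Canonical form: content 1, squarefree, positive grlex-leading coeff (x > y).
3*x^2 - 3*y^2 - x

(a) deg p = 2. The shape is more complex than any degree-1 curve.
(b) Symmetries: it's symmetric under y → −y, forcing even powers of y.
(c) Observable constraints: it meets the y-axis at y = 0 (among the integer gridlines); one x-axis crossing is at x = 0.
(d) The integer polynomial consistent with all of this is the stated p.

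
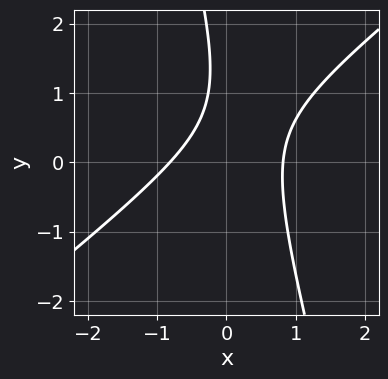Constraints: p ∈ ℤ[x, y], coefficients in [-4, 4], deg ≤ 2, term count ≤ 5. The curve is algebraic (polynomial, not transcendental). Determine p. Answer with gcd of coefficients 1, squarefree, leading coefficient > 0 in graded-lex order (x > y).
(a) The degree is 2 — no degree-1 curve has this shape.
(b) Reading off the gridlines: no y-intercept at any integer in the box.
(c) Putting this together gives p.

3*x^2 - 3*x*y - y^2 + 2*y - 2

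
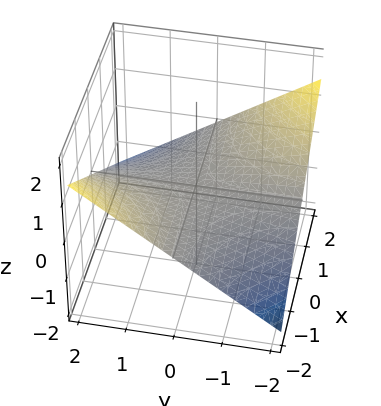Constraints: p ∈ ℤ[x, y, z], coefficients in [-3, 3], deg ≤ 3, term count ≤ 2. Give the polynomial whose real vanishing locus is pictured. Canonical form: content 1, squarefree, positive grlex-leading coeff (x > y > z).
x*y + 3*z

1. deg p = 2. A saddle surface; a quadric.
2. Observable constraints: one z-axis crossing is at z = 0; the visible y-axis segment lies entirely on the surface; every point of the x-axis in the box is on the surface.
3. Matching integer coefficients to the picture gives p.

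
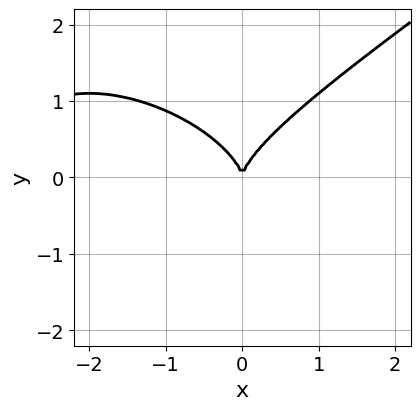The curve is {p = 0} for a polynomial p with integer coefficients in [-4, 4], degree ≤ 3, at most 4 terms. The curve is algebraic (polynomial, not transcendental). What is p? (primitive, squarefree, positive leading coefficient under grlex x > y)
x^3 - 3*y^3 + 3*x^2

(a) deg p = 3. A generic line meets the curve in up to 3 points.
(b) From the axis intercepts and sections: one x-axis crossing is at x = 0; it crosses the y-axis at the gridline y = 0.
(c) Together with the visible shape, these determine p as stated.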